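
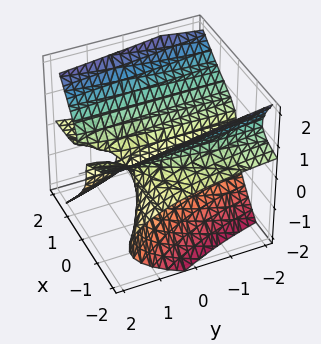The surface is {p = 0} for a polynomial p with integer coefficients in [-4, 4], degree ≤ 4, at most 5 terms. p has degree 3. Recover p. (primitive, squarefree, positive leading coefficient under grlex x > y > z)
1. Degree: no degree-2 surface has this shape, so deg p = 3.
2. Observable constraints: it meets the z-axis at z = 0 (among the integer gridlines); it meets the x-axis at x = 0 (among the integer gridlines).
3. Putting this together gives p.

3*x^2*z + 2*x*y*z - 3*z^3 - 2*x*y + 2*x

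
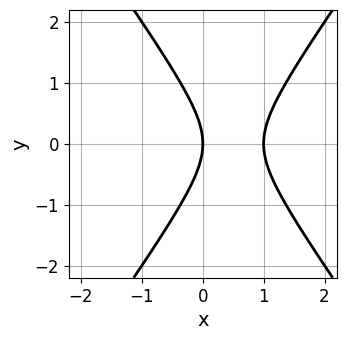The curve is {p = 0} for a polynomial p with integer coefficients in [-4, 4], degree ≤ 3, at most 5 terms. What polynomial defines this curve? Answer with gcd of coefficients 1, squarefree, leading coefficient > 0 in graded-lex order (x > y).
(a) Degree: a generic line meets the curve in up to 2 points, so deg p = 2.
(b) Symmetries: the y ↦ −y reflection is a symmetry, so y appears only in even powers.
(c) From the axis intercepts and sections: the x-axis gridline crossings are at x ∈ {0, 1}; it meets the y-axis at y = 0 (among the integer gridlines).
(d) Assembling these constraints gives the stated polynomial.

2*x^2 - y^2 - 2*x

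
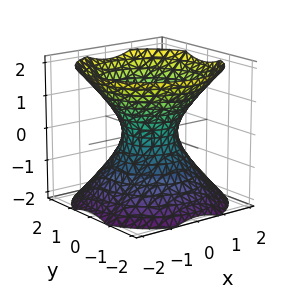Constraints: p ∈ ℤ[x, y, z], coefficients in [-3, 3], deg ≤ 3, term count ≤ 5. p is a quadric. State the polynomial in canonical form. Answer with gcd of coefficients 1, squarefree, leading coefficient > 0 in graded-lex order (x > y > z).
The degree is 2 — an hourglass — one-sheet hyperboloid; a quadric.
Symmetries: mirror symmetry z ↦ −z ⇒ only even powers of z; the surface is invariant under rotation about z: p = q(x² + y², z).
Against the integer gridlines: the surface avoids every integer z-axis point in the box; a circular section at z = 1 has radius between 1 and 2.
Together with the visible shape, these determine p as stated.

3*x^2 + 3*y^2 - 3*z^2 - 2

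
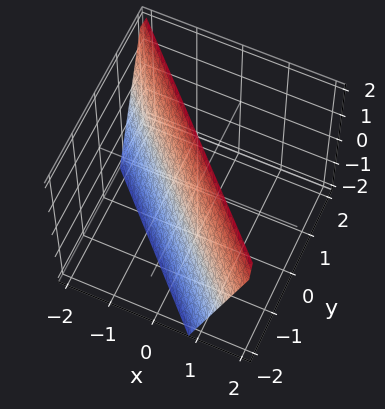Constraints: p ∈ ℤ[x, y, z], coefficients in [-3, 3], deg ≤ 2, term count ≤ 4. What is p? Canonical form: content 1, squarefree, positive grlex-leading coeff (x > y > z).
3*x + 3*y - z + 2

Degree: every cross-section is a straight line — this is a plane, so deg p = 1.
Reading off the gridlines: it crosses the z-axis at the gridline z = 2.
Matching integer coefficients to the picture gives p.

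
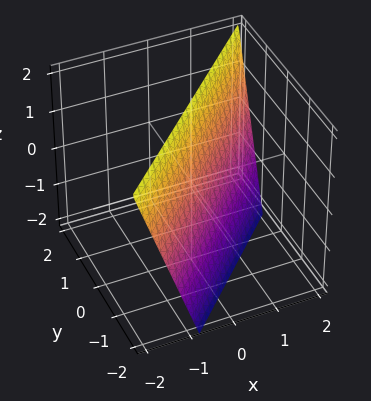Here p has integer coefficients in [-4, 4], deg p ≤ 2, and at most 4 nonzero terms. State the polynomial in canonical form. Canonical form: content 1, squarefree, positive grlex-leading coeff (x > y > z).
Degree: every cross-section is a straight line — this is a plane, so deg p = 1.
Against the integer gridlines: it crosses the z-axis at the gridline z = 2.
Assembling these constraints gives the stated polynomial.

3*x - 3*y + z - 2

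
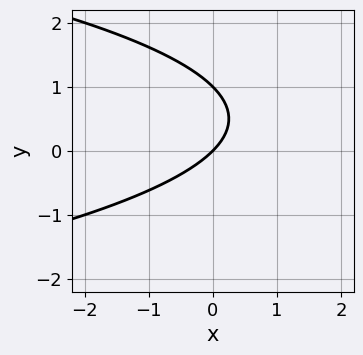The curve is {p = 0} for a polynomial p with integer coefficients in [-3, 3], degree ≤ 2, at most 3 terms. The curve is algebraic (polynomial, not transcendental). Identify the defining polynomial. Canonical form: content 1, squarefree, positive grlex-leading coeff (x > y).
y^2 + x - y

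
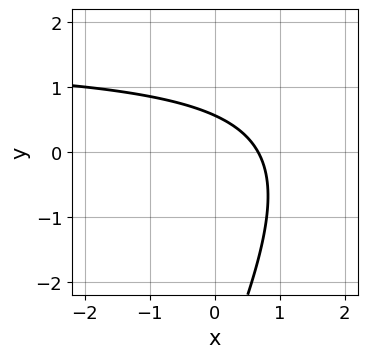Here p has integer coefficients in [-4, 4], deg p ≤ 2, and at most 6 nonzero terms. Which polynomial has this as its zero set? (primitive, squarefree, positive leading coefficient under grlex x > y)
1. deg p = 2. No degree-1 curve has this shape.
2. The integer polynomial consistent with all of this is the stated p.

2*x*y - y^2 - 3*x - 3*y + 2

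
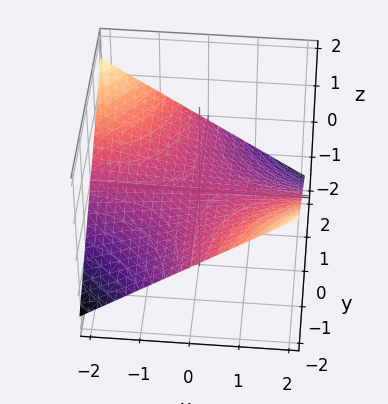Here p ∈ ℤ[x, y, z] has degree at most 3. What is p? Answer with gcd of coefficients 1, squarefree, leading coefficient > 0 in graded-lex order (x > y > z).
1. Degree: a saddle surface; a quadric, so deg p = 2.
2. From the visible intercepts: the visible y-axis segment lies entirely on the surface; it crosses the z-axis at the gridline z = 0; the visible x-axis segment lies entirely on the surface.
3. Together with the visible shape, these determine p as stated.

x*y + 3*z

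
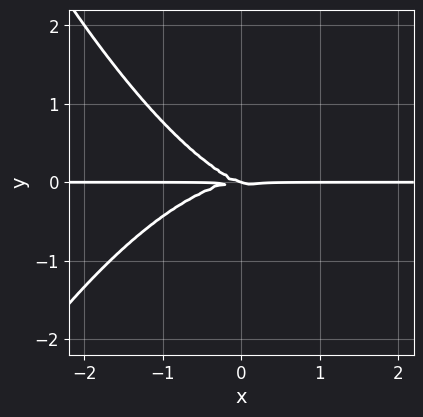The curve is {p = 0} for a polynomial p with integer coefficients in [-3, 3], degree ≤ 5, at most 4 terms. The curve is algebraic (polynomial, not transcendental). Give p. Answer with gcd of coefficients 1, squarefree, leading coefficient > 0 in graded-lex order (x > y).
Degree: no degree-3 curve has this shape, so deg p = 4.
From the axis intercepts and sections: every point of the x-axis in the box is on the curve; one y-axis crossing is at y = 0.
Fitting integer coefficients to these (and the overall shape) gives p.

x^3*y + x*y^2 + 3*y^3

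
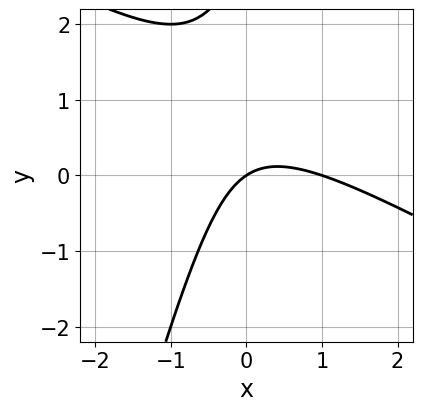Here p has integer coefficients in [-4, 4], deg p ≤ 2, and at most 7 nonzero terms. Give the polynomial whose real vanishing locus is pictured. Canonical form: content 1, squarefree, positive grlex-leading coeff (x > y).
2*x^2 + 3*x*y - y^2 - 2*x + 3*y

The degree is 2 — the shape is more complex than any degree-1 curve.
Checking where it meets the axes: among the integer gridlines, it crosses the x-axis at x ∈ {0, 1}; it crosses the y-axis at the gridline y = 0.
The integer polynomial consistent with all of this is the stated p.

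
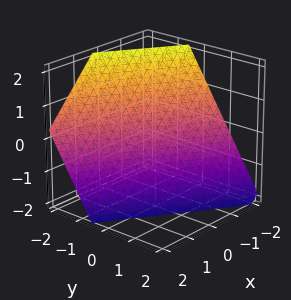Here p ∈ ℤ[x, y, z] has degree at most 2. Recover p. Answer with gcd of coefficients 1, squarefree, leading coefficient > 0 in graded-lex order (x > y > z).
2*x + 3*y + 2*z + 2

(a) The degree is 1 — every cross-section is a straight line — this is a plane.
(b) From the axis intercepts and sections: it crosses the z-axis at the gridline z = -1; it meets the x-axis at x = -1 (among the integer gridlines).
(c) These observations pin down the coefficients.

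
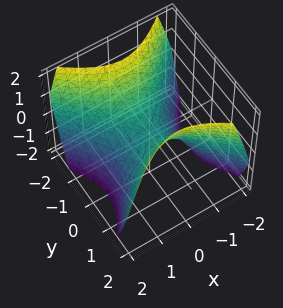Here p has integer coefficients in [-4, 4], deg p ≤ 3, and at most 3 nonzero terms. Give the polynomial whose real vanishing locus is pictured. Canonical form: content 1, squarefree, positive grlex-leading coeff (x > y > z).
1. The degree is 2 — a hyperbolic paraboloid; a quadric.
2. Symmetries: mirror symmetry x ↦ −x ⇒ only even powers of x; mirror symmetry y ↦ −y ⇒ only even powers of y.
3. From the axis intercepts and sections: one z-axis crossing is at z = 0; it crosses the x-axis at the gridline x = 0; it meets the y-axis at y = 0 (among the integer gridlines).
4. Solving for integer coefficients yields p as stated.

x^2 - y^2 + z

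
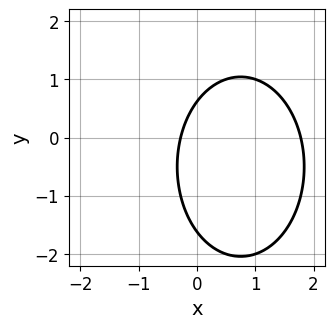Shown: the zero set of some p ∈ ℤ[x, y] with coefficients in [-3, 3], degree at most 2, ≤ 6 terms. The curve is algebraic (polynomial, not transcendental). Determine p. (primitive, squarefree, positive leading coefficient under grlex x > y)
deg p = 2. No degree-1 curve has this shape.
Solving for integer coefficients yields p as stated.

2*x^2 + y^2 - 3*x + y - 1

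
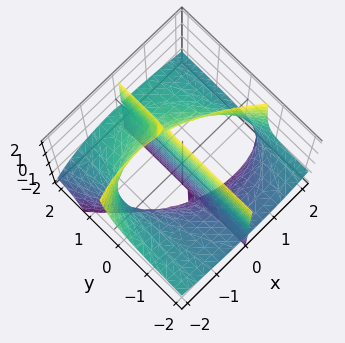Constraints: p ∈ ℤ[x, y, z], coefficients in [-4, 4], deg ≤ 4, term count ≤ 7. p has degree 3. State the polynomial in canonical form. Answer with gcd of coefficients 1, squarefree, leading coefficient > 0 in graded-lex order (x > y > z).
x^3 + x^2*z + 3*x*y*z + x*y - 3*x

(a) deg p = 3. The shape is more complex than any degree-2 surface.
(b) Reading off the gridlines: one x-axis crossing is at x = 0; every point of the z-axis in the box is on the surface; the visible y-axis segment lies entirely on the surface.
(c) Putting this together gives p.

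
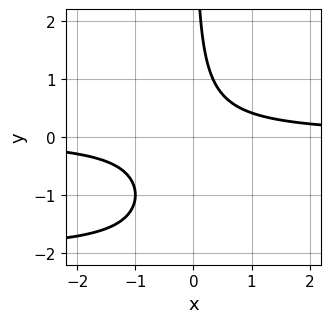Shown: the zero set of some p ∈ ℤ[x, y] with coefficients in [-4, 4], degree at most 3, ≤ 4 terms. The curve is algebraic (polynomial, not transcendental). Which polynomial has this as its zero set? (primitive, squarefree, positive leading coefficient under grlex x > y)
x*y^2 + 2*x*y - 1

First, the degree is 3 — a generic line meets the curve in up to 3 points.
Next, from the axis intercepts and sections: no x-intercept at any integer in the box; no y-intercept at any integer in the box.
Finally, together with the visible shape, these determine p as stated.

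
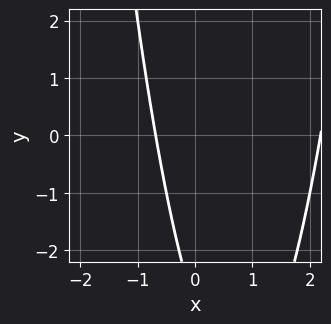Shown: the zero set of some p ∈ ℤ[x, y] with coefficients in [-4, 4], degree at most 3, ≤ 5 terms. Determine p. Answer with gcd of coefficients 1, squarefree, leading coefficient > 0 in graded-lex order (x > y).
2*x^2 - 3*x - y - 3

1. Degree: a generic line meets the curve in up to 2 points, so deg p = 2.
2. From the axis intercepts and sections: the curve avoids every integer y-axis point in the box.
3. Fitting integer coefficients to these (and the overall shape) gives p.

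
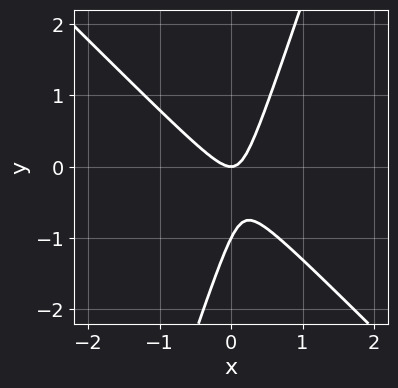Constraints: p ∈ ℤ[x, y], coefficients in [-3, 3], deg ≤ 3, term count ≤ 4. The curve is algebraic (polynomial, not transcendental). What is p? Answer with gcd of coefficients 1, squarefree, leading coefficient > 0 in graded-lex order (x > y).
3*x^2 + 2*x*y - y^2 - y

1. The degree is 2 — no degree-1 curve has this shape.
2. Reading off the gridlines: it meets the x-axis at x = 0 (among the integer gridlines); the y-axis gridline crossings are at y ∈ {-1, 0}.
3. Matching integer coefficients to the picture gives p.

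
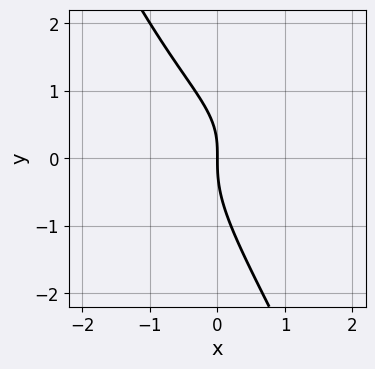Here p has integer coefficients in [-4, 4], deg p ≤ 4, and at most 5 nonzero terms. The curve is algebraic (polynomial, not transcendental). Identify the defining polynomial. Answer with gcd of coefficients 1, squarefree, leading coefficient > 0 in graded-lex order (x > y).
1. Degree: a generic line meets the curve in up to 3 points, so deg p = 3.
2. Against the integer gridlines: it meets the y-axis at y = 0 (among the integer gridlines); one x-axis crossing is at x = 0.
3. Putting this together gives p.

2*x*y^2 + y^3 - x*y + 2*x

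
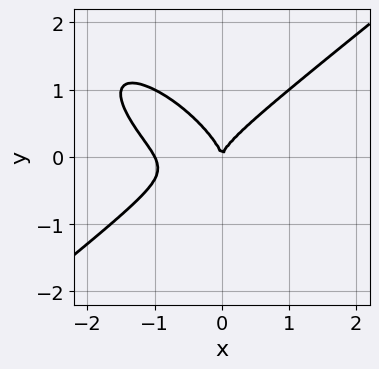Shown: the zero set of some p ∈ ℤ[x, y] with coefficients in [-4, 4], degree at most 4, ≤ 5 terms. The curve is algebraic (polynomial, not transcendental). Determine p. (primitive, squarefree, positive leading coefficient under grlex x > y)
1. Degree: a generic line meets the curve in up to 3 points, so deg p = 3.
2. From the visible intercepts: one y-axis crossing is at y = 0; the x-axis gridline crossings are at x ∈ {-1, 0}.
3. These observations pin down the coefficients.

2*x^3 + x^2*y - 2*x*y^2 - 3*y^3 + 2*x^2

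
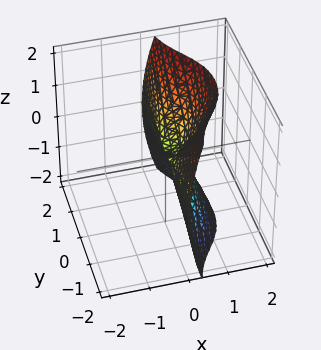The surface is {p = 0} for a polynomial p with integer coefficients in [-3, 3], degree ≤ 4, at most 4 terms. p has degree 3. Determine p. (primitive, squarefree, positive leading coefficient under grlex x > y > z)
1. Degree: no degree-2 surface has this shape, so deg p = 3.
2. From the axis intercepts and sections: the visible y-axis segment lies entirely on the surface.
3. Putting this together gives p.

3*x^3 + 3*x*y^2 - x^2 - z^2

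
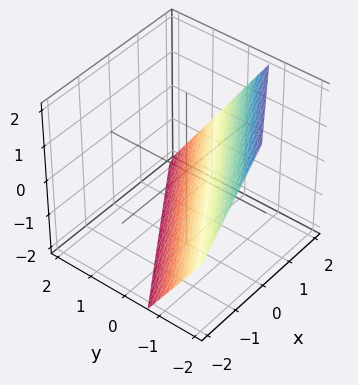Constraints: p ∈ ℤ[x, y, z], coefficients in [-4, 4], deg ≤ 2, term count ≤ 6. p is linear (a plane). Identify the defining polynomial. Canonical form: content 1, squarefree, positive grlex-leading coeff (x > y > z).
2*x - 3*y - 2*z - 2

1. Degree: every cross-section is a straight line — this is a plane, so deg p = 1.
2. Checking where it meets the axes: one x-axis crossing is at x = 1; one z-axis crossing is at z = -1.
3. Putting this together gives p.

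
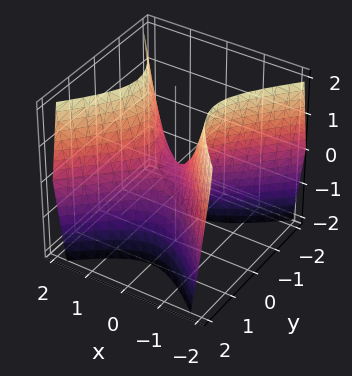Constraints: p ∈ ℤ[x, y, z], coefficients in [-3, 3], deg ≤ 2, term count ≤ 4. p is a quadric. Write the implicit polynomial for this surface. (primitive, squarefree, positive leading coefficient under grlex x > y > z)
1. The degree is 2 — a hyperbolic paraboloid; a quadric.
2. Symmetries: it's symmetric under y → −y, forcing even powers of y; it's symmetric under x → −x, forcing even powers of x.
3. Against the integer gridlines: it meets the z-axis at z = 0 (among the integer gridlines); it meets the x-axis at x = 0 (among the integer gridlines); it meets the y-axis at y = 0 (among the integer gridlines).
4. Together with the visible shape, these determine p as stated.

2*x^2 - 2*y^2 - z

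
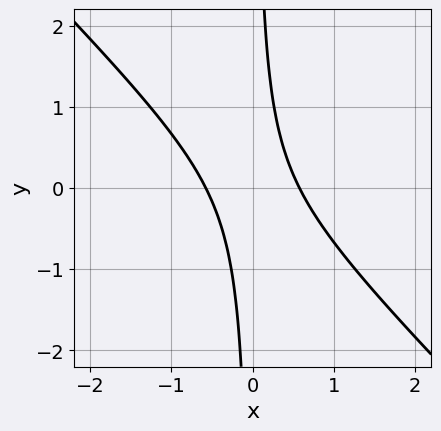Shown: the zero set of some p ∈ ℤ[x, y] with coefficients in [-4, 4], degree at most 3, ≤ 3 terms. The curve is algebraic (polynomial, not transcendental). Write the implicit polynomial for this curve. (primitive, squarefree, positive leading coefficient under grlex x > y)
First, deg p = 2. No degree-1 curve has this shape.
Then, checking where it meets the axes: the curve avoids every integer y-axis point in the box.
Finally, fitting integer coefficients to these (and the overall shape) gives p.

3*x^2 + 3*x*y - 1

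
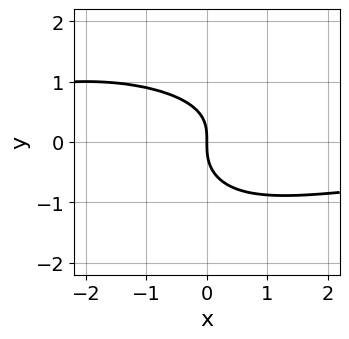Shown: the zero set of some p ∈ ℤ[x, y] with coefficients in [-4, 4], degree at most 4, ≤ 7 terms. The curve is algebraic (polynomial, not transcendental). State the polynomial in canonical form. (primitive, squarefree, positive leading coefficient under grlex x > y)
x*y^3 + y^4 + x^2*y + 3*y^3 + 3*x

1. deg p = 4. The shape is more complex than any degree-3 curve.
2. Observable constraints: one y-axis crossing is at y = 0; it crosses the x-axis at the gridline x = 0.
3. Matching integer coefficients to the picture gives p.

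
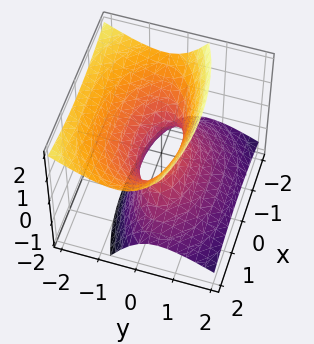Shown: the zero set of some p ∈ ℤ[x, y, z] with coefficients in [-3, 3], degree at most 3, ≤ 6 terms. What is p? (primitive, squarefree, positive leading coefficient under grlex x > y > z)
x^2 + 3*y^2 + 3*y*z - 2*z^2 - 1

The degree is 2 — a generic line meets the surface in up to 2 points.
Against the integer gridlines: the x-axis gridline crossings are at x ∈ {-1, 1}; the surface avoids every integer z-axis point in the box.
Matching integer coefficients to the picture gives p.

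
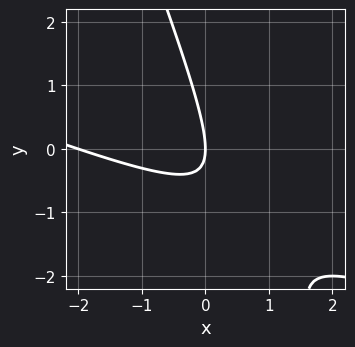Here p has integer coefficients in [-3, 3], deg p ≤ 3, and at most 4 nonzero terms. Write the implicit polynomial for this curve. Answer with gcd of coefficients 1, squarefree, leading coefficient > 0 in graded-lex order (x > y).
x^2 + 3*x*y + y^2 + 2*x

deg p = 2. The shape is more complex than any degree-1 curve.
Observable constraints: it meets the y-axis at y = 0 (among the integer gridlines); among the integer gridlines, it crosses the x-axis at x ∈ {-2, 0}.
These observations pin down the coefficients.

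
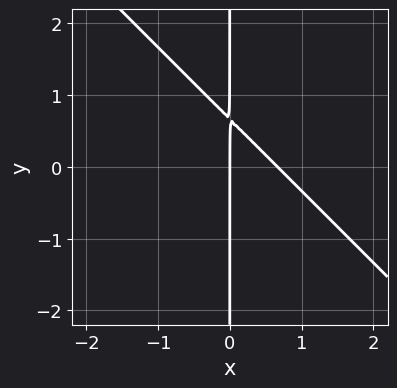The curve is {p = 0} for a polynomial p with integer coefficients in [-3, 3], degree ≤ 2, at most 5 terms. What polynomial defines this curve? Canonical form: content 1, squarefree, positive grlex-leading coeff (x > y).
3*x^2 + 3*x*y - 2*x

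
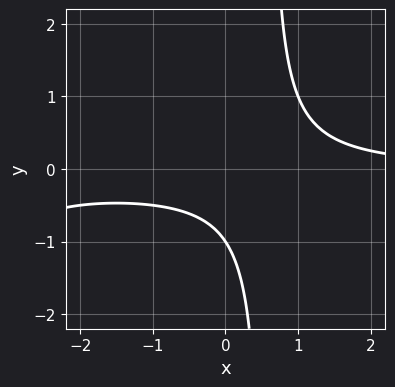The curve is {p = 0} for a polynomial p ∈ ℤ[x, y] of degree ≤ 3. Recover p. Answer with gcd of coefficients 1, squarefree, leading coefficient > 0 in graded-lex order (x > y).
x^2*y + 3*x*y - 2*y - 2

1. The degree is 3 — the shape is more complex than any degree-2 curve.
2. Reading off the gridlines: the curve avoids every integer x-axis point in the box; it crosses the y-axis at the gridline y = -1.
3. Fitting integer coefficients to these (and the overall shape) gives p.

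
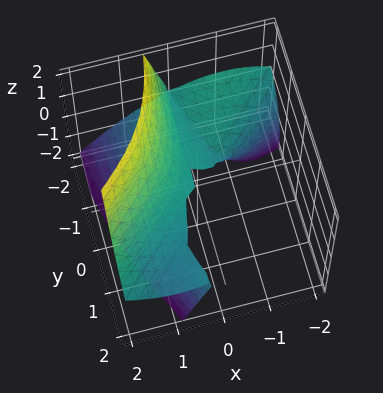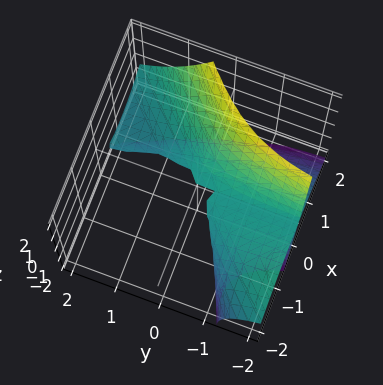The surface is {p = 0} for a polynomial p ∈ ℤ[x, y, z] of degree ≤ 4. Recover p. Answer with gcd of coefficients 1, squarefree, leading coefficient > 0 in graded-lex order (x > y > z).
2*x^3 - 2*x^2*y - 3*x*y*z - 2*z^2

(a) deg p = 3. The shape is more complex than any degree-2 surface.
(b) Checking where it meets the axes: it meets the z-axis at z = 0 (among the integer gridlines); the visible y-axis segment lies entirely on the surface; it meets the x-axis at x = 0 (among the integer gridlines).
(c) Matching integer coefficients to the picture gives p.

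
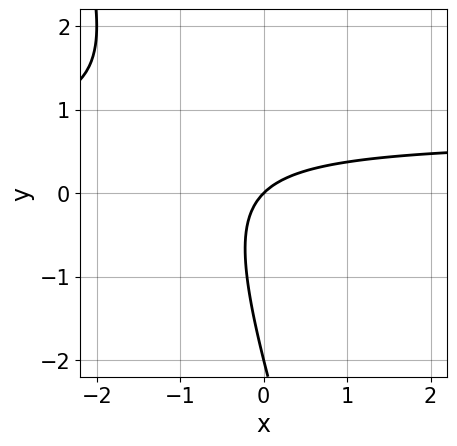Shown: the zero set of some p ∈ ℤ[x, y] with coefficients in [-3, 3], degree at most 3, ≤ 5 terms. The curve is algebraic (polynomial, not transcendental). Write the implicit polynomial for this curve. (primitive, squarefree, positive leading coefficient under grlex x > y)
First, the degree is 2 — no degree-1 curve has this shape.
Next, from the axis intercepts and sections: the y-axis gridline crossings are at y ∈ {-2, 0}; it meets the x-axis at x = 0 (among the integer gridlines).
Finally, matching integer coefficients to the picture gives p.

3*x*y + y^2 - 2*x + 2*y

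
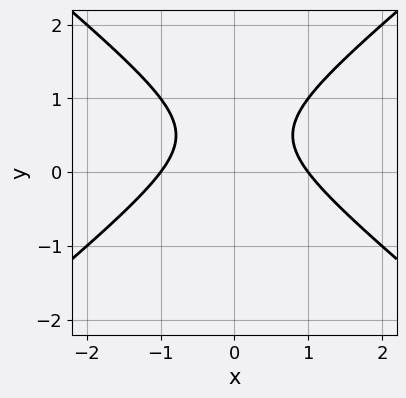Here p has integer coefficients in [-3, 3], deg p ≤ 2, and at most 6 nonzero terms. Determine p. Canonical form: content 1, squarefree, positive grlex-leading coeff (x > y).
(a) Degree: the shape is more complex than any degree-1 curve, so deg p = 2.
(b) Symmetries: the x ↦ −x reflection is a symmetry, so x appears only in even powers.
(c) Checking where it meets the axes: among the integer gridlines, it crosses the x-axis at x ∈ {-1, 1}; it misses every integer gridline on the y-axis.
(d) These observations pin down the coefficients.

2*x^2 - 3*y^2 + 3*y - 2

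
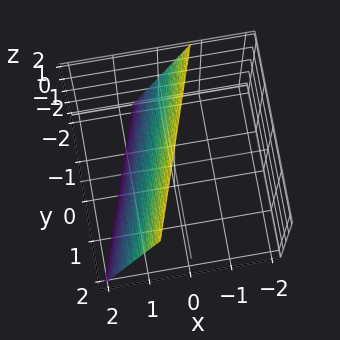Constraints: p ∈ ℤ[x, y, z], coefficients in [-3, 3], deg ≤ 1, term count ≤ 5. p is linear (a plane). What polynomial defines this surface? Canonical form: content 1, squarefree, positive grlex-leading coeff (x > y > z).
3*x - y + z - 2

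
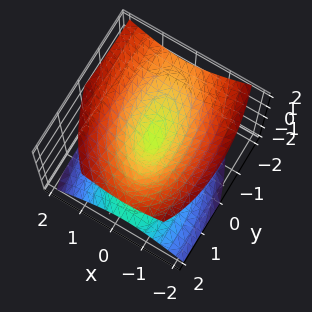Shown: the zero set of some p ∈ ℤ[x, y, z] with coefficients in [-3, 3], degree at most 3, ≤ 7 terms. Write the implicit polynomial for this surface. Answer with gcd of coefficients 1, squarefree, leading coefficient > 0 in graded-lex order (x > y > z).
3*x^2 + x*y + y^2 + y*z - 3*z^2

1. The picture has 2 separate pieces. They look like related sheets of one shape, so recover p as a whole.
2. deg p = 2. The shape is more complex than any degree-1 surface.
3. Checking where it meets the axes: one z-axis crossing is at z = 0; it meets the y-axis at y = 0 (among the integer gridlines); one x-axis crossing is at x = 0.
4. Putting this together gives p.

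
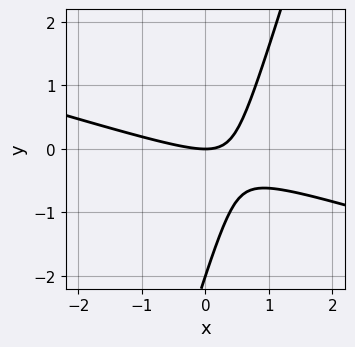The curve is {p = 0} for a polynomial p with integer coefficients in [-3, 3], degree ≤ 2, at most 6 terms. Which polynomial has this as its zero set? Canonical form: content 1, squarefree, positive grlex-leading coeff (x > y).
First, the degree is 2 — the shape is more complex than any degree-1 curve.
Next, observable constraints: among the integer gridlines, it crosses the y-axis at y ∈ {-2, 0}; it crosses the x-axis at the gridline x = 0.
Finally, these observations pin down the coefficients.

x^2 + 3*x*y - y^2 - 2*y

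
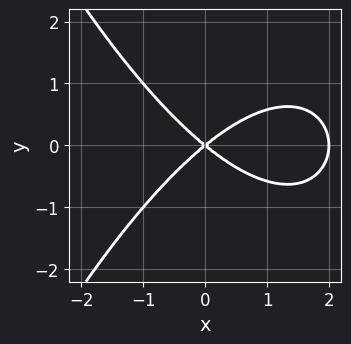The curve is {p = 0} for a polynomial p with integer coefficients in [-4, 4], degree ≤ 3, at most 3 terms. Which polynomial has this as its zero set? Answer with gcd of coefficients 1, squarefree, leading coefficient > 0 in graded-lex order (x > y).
First, deg p = 3. No degree-2 curve has this shape.
Then, symmetries: the y ↦ −y reflection is a symmetry, so y appears only in even powers.
Next, from the visible intercepts: it crosses the y-axis at the gridline y = 0; among the integer gridlines, it crosses the x-axis at x ∈ {0, 2}.
Finally, matching integer coefficients to the picture gives p.

x^3 - 2*x^2 + 3*y^2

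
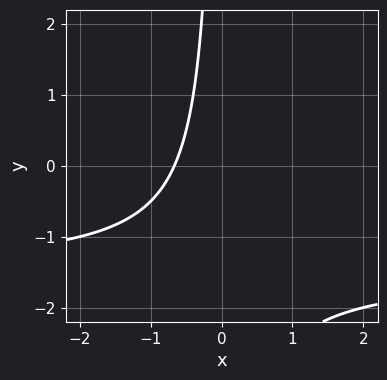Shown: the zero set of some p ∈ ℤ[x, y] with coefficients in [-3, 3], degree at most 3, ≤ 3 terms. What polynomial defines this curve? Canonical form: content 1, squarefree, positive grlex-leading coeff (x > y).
2*x*y + 3*x + 2

deg p = 2.
Reading off the gridlines: the curve avoids every integer y-axis point in the box.
These observations pin down the coefficients.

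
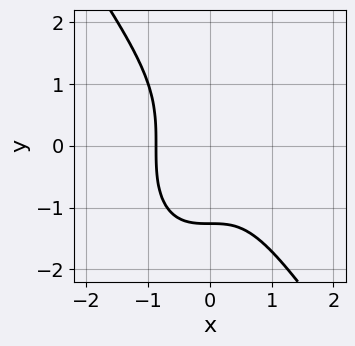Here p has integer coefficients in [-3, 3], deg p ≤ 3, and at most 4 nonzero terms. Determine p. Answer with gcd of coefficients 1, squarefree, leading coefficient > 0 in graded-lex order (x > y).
(a) Degree: the shape is more complex than any degree-2 curve, so deg p = 3.
(b) Putting this together gives p.

3*x^3 + y^3 + 2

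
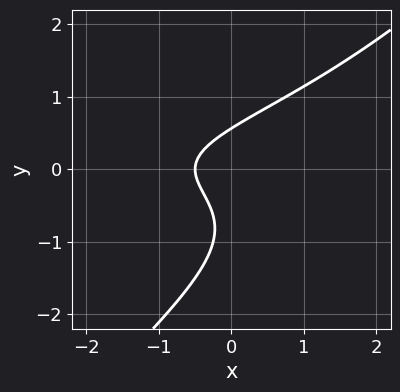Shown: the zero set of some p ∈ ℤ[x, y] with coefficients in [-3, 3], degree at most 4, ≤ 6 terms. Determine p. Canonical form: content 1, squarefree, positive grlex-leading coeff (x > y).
2*x*y^2 - 2*y^3 - 2*y^2 + 2*x + 1

First, the degree is 3 — no degree-2 curve has this shape.
Finally, the integer polynomial consistent with all of this is the stated p.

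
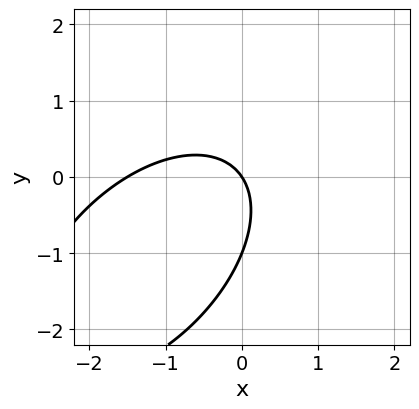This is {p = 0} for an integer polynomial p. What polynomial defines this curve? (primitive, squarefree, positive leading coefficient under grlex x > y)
2*x^2 - 2*x*y + 2*y^2 + 3*x + 2*y

Degree: a generic line meets the curve in up to 2 points, so deg p = 2.
Reading off the gridlines: it crosses the x-axis at the gridline x = 0; the y-axis gridline crossings are at y ∈ {-1, 0}.
Solving for integer coefficients yields p as stated.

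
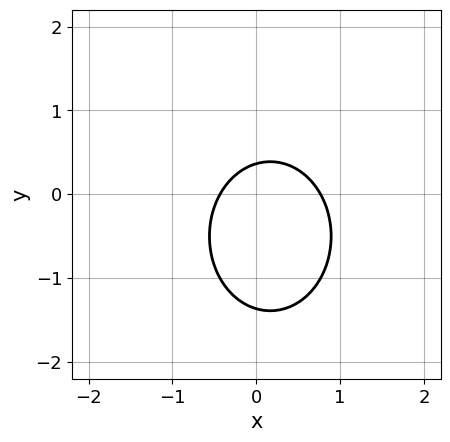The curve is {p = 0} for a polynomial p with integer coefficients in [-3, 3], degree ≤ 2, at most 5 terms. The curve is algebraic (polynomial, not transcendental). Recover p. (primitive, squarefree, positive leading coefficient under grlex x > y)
3*x^2 + 2*y^2 - x + 2*y - 1

(a) Degree: a generic line meets the curve in up to 2 points, so deg p = 2.
(b) The integer polynomial consistent with all of this is the stated p.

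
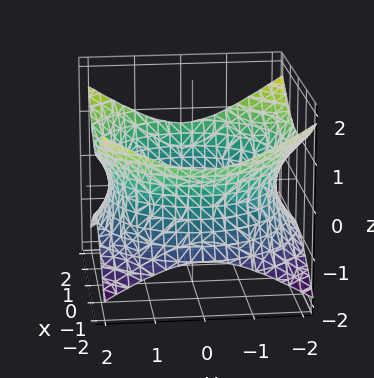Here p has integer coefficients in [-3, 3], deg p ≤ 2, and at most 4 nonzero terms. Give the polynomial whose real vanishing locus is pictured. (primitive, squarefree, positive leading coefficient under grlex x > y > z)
x^2 + y^2 - 2*z^2 - 3

First, degree: one connected sheet with a waist; a quadric, so deg p = 2.
Next, by symmetry, the z-axis is an axis of rotation, so x and y enter only as x² + y²; it's symmetric under z → −z, forcing even powers of z.
Then, observable constraints: a circular section at z = 0 has radius between 1 and 2; the surface avoids every integer z-axis point in the box.
Finally, assembling these constraints gives the stated polynomial.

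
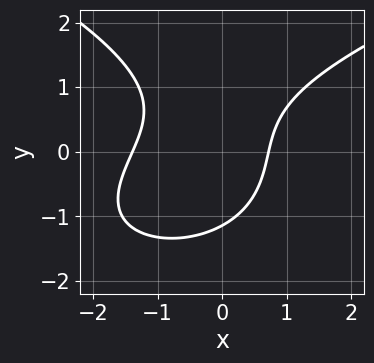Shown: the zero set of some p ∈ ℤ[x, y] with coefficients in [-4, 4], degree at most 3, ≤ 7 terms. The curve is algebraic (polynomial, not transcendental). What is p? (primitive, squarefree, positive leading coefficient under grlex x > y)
2*y^3 - 3*x^2 + 2*x*y - 2*x + 3

deg p = 3.
Putting this together gives p.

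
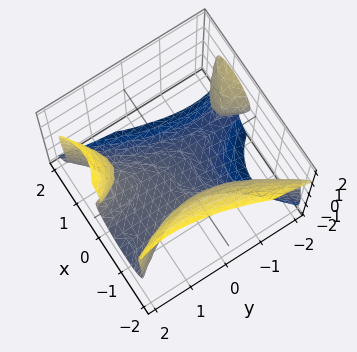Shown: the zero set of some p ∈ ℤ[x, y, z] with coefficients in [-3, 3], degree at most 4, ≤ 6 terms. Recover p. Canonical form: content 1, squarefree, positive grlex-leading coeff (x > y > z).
3*x^3 - 2*x*y^2 - 2*y*z^2 + 2*z^3 + 2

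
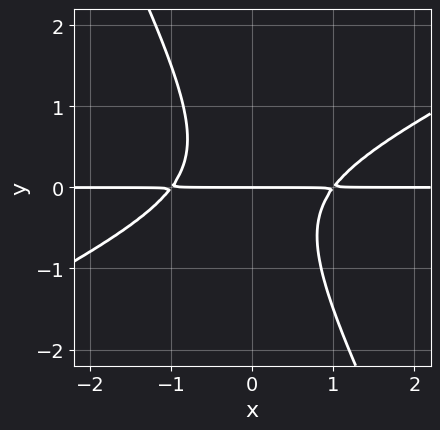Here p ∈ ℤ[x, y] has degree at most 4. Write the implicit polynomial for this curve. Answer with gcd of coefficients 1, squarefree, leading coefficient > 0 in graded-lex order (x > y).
2*x^2*y - 3*x*y^2 - 2*y^3 - 2*y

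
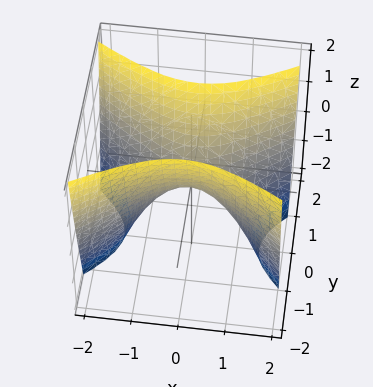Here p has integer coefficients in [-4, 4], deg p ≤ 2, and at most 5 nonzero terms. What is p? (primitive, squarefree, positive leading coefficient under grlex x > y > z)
x^2 - 2*y^2 + z

1. Degree: a saddle surface; a quadric, so deg p = 2.
2. Symmetries: it's symmetric under x → −x, forcing even powers of x; it's symmetric under y → −y, forcing even powers of y.
3. Checking where it meets the axes: one x-axis crossing is at x = 0; it meets the y-axis at y = 0 (among the integer gridlines).
4. Assembling these constraints gives the stated polynomial.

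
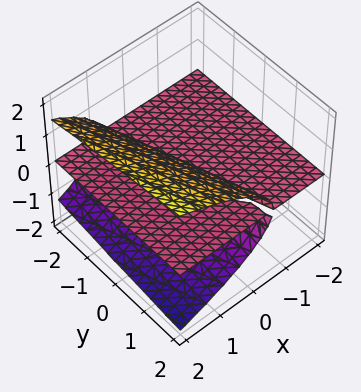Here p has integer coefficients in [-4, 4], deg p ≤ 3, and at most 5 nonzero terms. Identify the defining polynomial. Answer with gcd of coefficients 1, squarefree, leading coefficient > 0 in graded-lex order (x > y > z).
2*z^3 - 3*x*z - y*z

First, there are 2 components.
Next, deg p = 3.
Next, from the axis intercepts and sections: the visible x-axis segment lies entirely on the surface; it crosses the z-axis at the gridline z = 0; every point of the y-axis in the box is on the surface.
Finally, these observations pin down the coefficients.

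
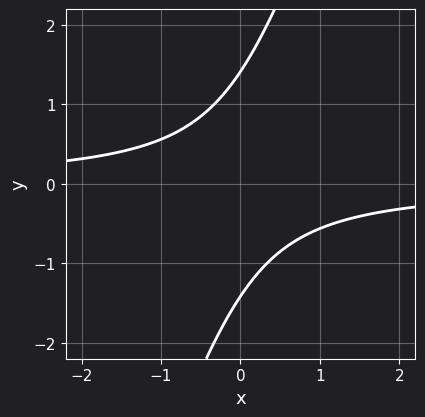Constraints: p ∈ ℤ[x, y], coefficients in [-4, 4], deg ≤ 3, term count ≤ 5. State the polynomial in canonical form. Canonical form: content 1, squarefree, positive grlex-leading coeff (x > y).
3*x*y - y^2 + 2

1. deg p = 2. The shape is more complex than any degree-1 curve.
2. From the visible intercepts: the curve avoids every integer x-axis point in the box.
3. Matching integer coefficients to the picture gives p.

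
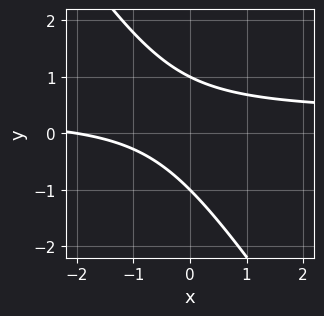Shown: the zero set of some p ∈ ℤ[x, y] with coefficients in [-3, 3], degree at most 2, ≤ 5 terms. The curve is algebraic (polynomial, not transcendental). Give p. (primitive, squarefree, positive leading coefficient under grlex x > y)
1. Degree: a generic line meets the curve in up to 2 points, so deg p = 2.
2. From the visible intercepts: the y-axis gridline crossings are at y ∈ {-1, 1}; it crosses the x-axis at the gridline x = -2.
3. Solving for integer coefficients yields p as stated.

3*x*y + 2*y^2 - x - 2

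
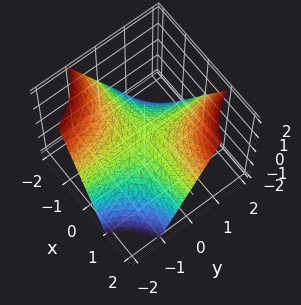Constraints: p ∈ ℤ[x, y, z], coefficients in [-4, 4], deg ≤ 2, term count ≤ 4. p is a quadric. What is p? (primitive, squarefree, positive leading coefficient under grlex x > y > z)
x*y - z

Degree: a hyperbolic paraboloid; a quadric, so deg p = 2.
Checking where it meets the axes: the visible y-axis segment lies entirely on the surface; it crosses the z-axis at the gridline z = 0; the visible x-axis segment lies entirely on the surface.
The integer polynomial consistent with all of this is the stated p.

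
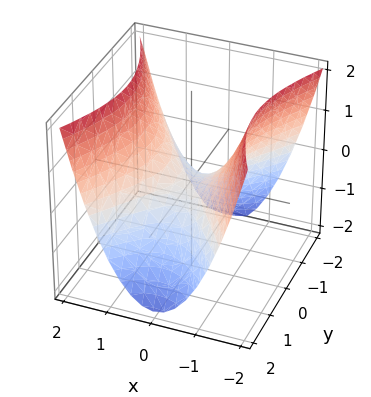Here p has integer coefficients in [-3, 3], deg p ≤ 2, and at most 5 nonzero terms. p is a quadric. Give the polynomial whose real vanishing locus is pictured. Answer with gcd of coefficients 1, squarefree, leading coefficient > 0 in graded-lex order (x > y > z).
1. The degree is 2 — a hyperbolic paraboloid; a quadric.
2. Symmetries: the x ↦ −x reflection is a symmetry, so x appears only in even powers; it's symmetric under y → −y, forcing even powers of y.
3. Against the integer gridlines: it meets the y-axis at y = 0 (among the integer gridlines); it crosses the x-axis at the gridline x = 0; one z-axis crossing is at z = 0.
4. Matching integer coefficients to the picture gives p.

2*x^2 - y^2 - 2*z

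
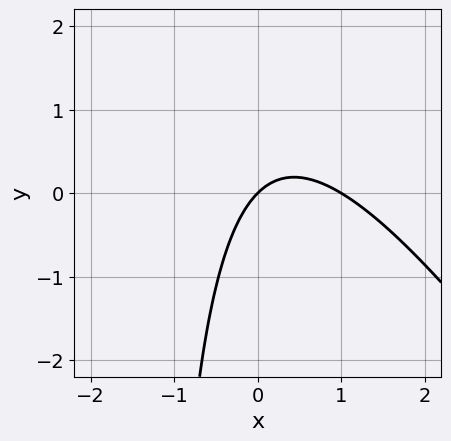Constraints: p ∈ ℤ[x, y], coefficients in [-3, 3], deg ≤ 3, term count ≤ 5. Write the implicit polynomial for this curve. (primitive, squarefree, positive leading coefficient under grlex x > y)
3*x^2 + 2*x*y - 3*x + 3*y

First, deg p = 2.
Then, against the integer gridlines: the x-axis gridline crossings are at x ∈ {0, 1}; one y-axis crossing is at y = 0.
Finally, putting this together gives p.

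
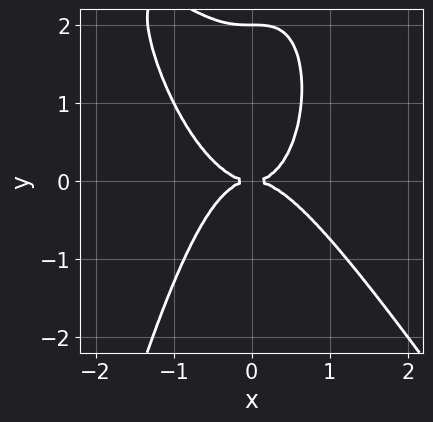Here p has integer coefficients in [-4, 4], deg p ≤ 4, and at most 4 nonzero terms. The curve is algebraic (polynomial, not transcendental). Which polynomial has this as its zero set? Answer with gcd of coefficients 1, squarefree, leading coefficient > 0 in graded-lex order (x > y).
3*x^4 + 2*x^3*y + y^3 - 2*y^2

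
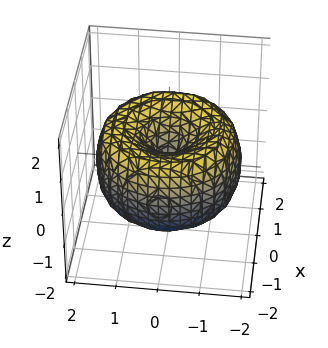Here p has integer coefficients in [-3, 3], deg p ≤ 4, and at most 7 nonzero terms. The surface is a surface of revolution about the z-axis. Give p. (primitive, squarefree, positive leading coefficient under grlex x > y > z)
deg p = 4. A generic line meets the surface in up to 4 points.
By symmetry, the surface is invariant under rotation about z: p = q(x² + y², z).
From the visible intercepts: it crosses the z-axis at the gridline z = 0; one y-axis crossing is at y = 0.
Together with the visible shape, these determine p as stated.

x^4 + 2*x^2*y^2 + y^4 - 3*x^2 - 3*y^2 + 2*z^2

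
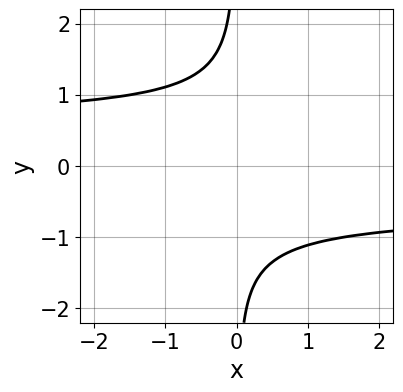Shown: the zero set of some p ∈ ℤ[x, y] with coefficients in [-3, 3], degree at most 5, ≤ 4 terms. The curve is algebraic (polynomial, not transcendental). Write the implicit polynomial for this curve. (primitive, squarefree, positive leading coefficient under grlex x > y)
3*x*y^3 - x*y + 3

(a) Degree: no degree-3 curve has this shape, so deg p = 4.
(b) Observable constraints: it misses every integer gridline on the x-axis; no y-intercept at any integer in the box.
(c) These observations pin down the coefficients.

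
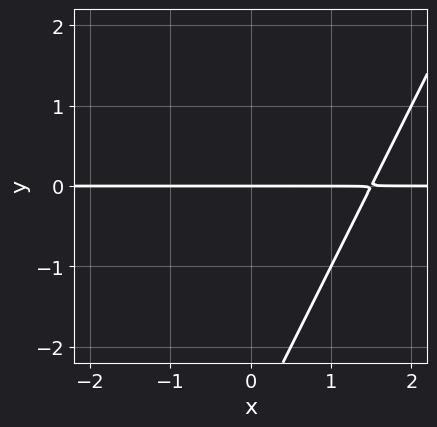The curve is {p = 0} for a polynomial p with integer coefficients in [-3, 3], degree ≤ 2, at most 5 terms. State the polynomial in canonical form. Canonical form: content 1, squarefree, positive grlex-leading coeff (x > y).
2*x*y - y^2 - 3*y

1. deg p = 2.
2. From the visible intercepts: every point of the x-axis in the box is on the curve; it crosses the y-axis at the gridline y = 0.
3. Assembling these constraints gives the stated polynomial.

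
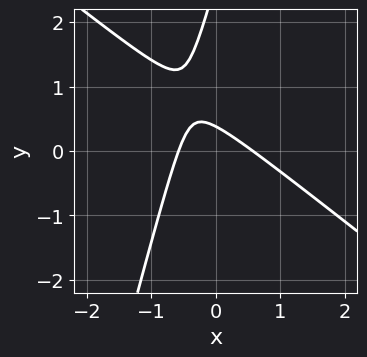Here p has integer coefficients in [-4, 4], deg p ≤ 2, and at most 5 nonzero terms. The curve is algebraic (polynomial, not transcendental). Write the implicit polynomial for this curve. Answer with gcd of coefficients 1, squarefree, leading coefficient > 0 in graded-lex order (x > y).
3*x^2 + 3*x*y - y^2 + 3*y - 1

First, deg p = 2. A generic line meets the curve in up to 2 points.
Finally, putting this together gives p.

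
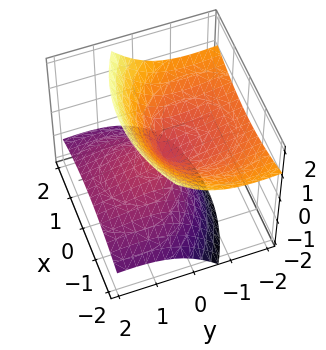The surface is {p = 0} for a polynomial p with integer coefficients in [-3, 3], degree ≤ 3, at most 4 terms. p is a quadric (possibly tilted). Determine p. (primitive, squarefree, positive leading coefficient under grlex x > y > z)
(a) There are 2 components.
(b) The degree is 2 — the shape is more complex than any degree-1 surface.
(c) Against the integer gridlines: it crosses the z-axis at the gridline z = 0; it crosses the y-axis at the gridline y = 0; it meets the x-axis at x = 0 (among the integer gridlines).
(d) Solving for integer coefficients yields p as stated.

x^2 + y^2 + 3*y*z - 2*z^2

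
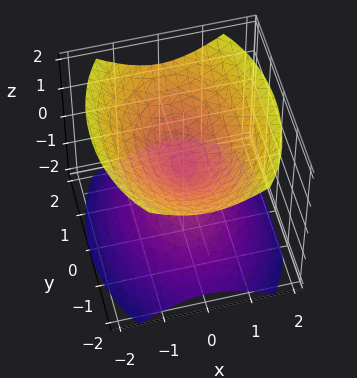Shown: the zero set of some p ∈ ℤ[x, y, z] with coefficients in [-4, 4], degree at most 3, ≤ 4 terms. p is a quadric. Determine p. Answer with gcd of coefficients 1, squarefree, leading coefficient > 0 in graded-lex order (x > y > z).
First, I count 2 distinct pieces. Treating them together as one polynomial.
Next, degree: two nappes meeting at a single point; a quadric, so deg p = 2.
Next, symmetries: it's symmetric under x → −x, forcing even powers of x; it's symmetric under y → −y, forcing even powers of y; it's symmetric under z → −z, forcing even powers of z.
Then, checking where it meets the axes: it meets the y-axis at y = 0 (among the integer gridlines); one z-axis crossing is at z = 0; it crosses the x-axis at the gridline x = 0.
Finally, matching integer coefficients to the picture gives p.

2*x^2 + y^2 - 2*z^2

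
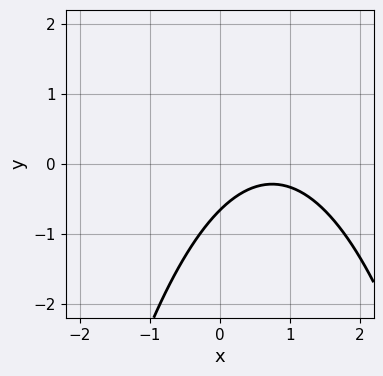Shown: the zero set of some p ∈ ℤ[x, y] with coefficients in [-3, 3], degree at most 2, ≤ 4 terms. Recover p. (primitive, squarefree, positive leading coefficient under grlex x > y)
Degree: no degree-1 curve has this shape, so deg p = 2.
Against the integer gridlines: the curve avoids every integer x-axis point in the box.
Fitting integer coefficients to these (and the overall shape) gives p.

2*x^2 - 3*x + 3*y + 2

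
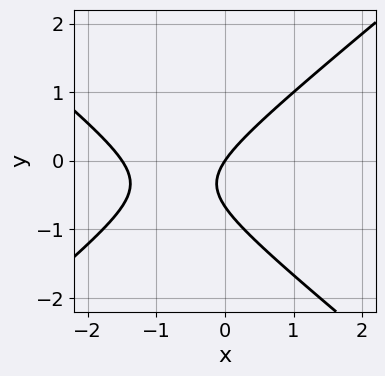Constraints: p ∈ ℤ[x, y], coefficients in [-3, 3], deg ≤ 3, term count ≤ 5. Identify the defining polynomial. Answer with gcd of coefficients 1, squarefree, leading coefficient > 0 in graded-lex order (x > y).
2*x^2 - 3*y^2 + 3*x - 2*y

First, the degree is 2 — no degree-1 curve has this shape.
Then, against the integer gridlines: it crosses the x-axis at the gridline x = 0; one y-axis crossing is at y = 0.
Finally, the integer polynomial consistent with all of this is the stated p.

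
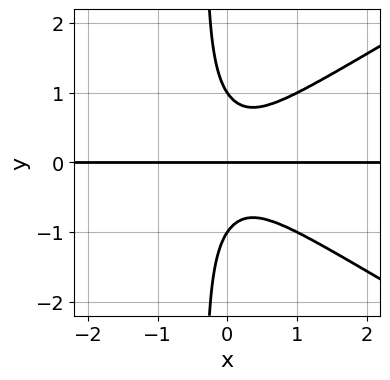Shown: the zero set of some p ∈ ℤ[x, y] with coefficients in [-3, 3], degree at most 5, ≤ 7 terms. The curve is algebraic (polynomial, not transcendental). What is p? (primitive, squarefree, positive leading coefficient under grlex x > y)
First, deg p = 4. The shape is more complex than any degree-3 curve.
Next, against the integer gridlines: among the integer gridlines, it crosses the y-axis at y ∈ {-1, 0, 1}; every point of the x-axis in the box is on the curve.
Finally, assembling these constraints gives the stated polynomial.

x^3*y - 3*x*y^3 + 2*x^2*y - y^3 + y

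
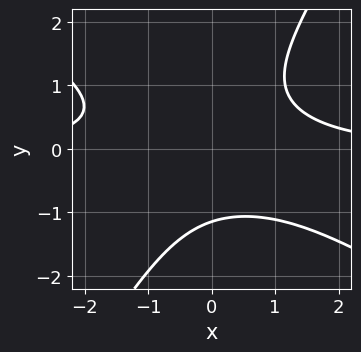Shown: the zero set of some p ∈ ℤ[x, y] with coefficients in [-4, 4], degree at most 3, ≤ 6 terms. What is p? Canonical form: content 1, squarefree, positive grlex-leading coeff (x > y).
(a) deg p = 3.
(b) From the axis intercepts and sections: no x-intercept at any integer in the box.
(c) Assembling these constraints gives the stated polynomial.

2*x^2*y + 2*x*y^2 - 2*y^3 - 3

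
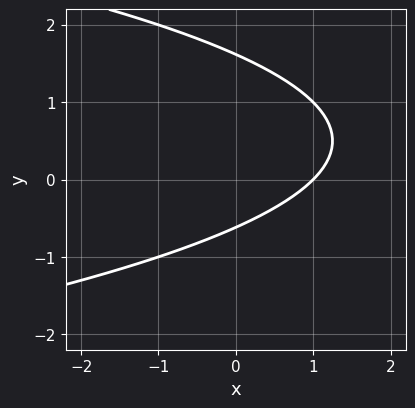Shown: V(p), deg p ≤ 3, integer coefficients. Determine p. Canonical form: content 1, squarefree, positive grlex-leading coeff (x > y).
First, degree: the shape is more complex than any degree-1 curve, so deg p = 2.
Then, from the axis intercepts and sections: it meets the x-axis at x = 1 (among the integer gridlines).
Finally, together with the visible shape, these determine p as stated.

y^2 + x - y - 1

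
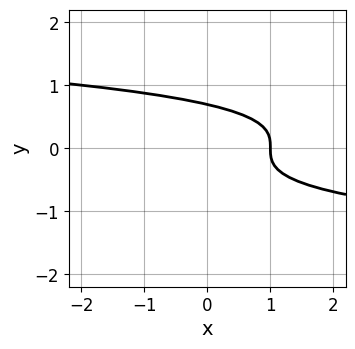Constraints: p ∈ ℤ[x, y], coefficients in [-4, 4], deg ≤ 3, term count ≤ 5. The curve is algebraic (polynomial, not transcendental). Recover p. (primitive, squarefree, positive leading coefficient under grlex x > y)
3*y^3 + x - 1

First, degree: a generic line meets the curve in up to 3 points, so deg p = 3.
Next, reading off the gridlines: one x-axis crossing is at x = 1.
Finally, fitting integer coefficients to these (and the overall shape) gives p.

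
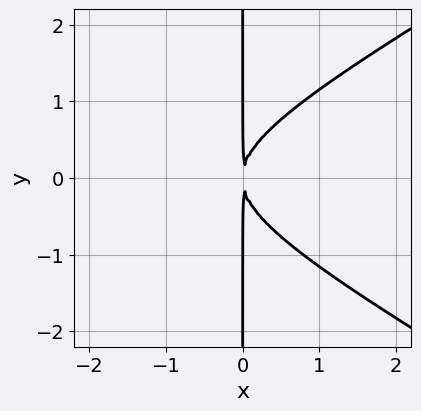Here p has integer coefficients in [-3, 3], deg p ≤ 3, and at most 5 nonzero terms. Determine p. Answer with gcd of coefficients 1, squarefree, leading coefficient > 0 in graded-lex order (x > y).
x^3 - 3*x*y^2 + 3*x^2

(a) deg p = 3. A generic line meets the curve in up to 3 points.
(b) Symmetries: the y ↦ −y reflection is a symmetry, so y appears only in even powers.
(c) From the axis intercepts and sections: the visible y-axis segment lies entirely on the curve.
(d) Fitting integer coefficients to these (and the overall shape) gives p.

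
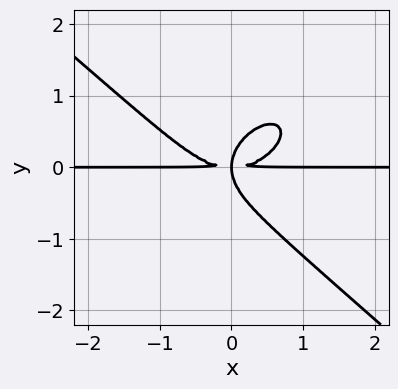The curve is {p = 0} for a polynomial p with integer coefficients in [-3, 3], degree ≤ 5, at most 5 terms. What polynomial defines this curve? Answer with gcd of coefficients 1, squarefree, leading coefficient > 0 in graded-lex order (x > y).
2*x^3*y + 3*y^4 - 3*x*y^2

1. deg p = 4. No degree-3 curve has this shape.
2. From the axis intercepts and sections: every point of the x-axis in the box is on the curve.
3. Together with the visible shape, these determine p as stated.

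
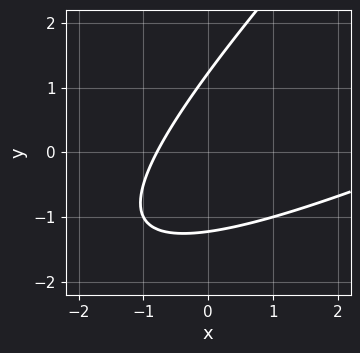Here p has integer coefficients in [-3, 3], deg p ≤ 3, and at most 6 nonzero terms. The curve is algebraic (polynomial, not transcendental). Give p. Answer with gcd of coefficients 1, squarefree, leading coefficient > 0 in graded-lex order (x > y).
The degree is 2 — no degree-1 curve has this shape.
The integer polynomial consistent with all of this is the stated p.

x^2 - 3*x*y + 2*y^2 - 3*x - 3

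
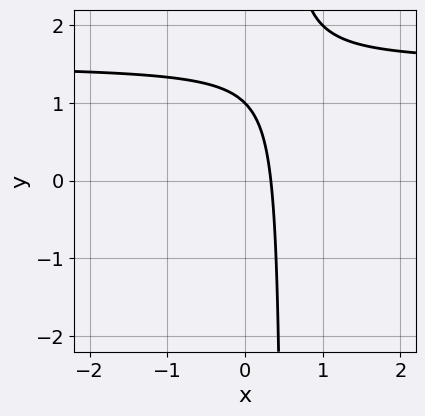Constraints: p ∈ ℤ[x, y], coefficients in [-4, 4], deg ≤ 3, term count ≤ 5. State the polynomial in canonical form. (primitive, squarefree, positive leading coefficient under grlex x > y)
2*x*y - 3*x - y + 1

(a) The degree is 2 — a generic line meets the curve in up to 2 points.
(b) Observable constraints: it meets the y-axis at y = 1 (among the integer gridlines).
(c) Fitting integer coefficients to these (and the overall shape) gives p.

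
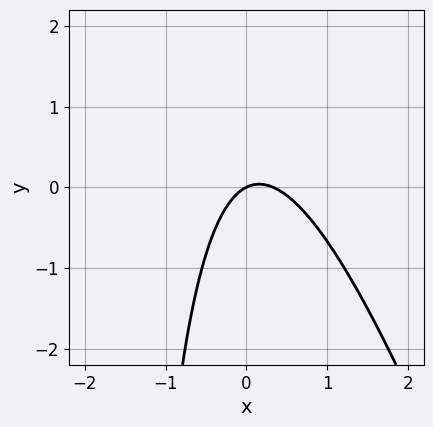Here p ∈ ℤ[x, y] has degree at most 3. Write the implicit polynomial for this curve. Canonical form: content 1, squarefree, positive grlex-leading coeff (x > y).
3*x^2 + x*y - x + 2*y

The degree is 2 — no degree-1 curve has this shape.
From the visible intercepts: it meets the x-axis at x = 0 (among the integer gridlines); it meets the y-axis at y = 0 (among the integer gridlines).
These observations pin down the coefficients.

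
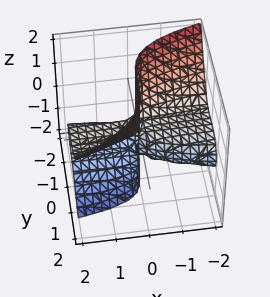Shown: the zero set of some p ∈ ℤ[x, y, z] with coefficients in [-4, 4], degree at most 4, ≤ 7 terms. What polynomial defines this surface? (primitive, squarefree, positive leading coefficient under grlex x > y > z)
x*y*z + 2*x*z^2 - 2*y^3 + 2*x*z - y^2

First, the degree is 3 — no degree-2 surface has this shape.
Then, observable constraints: the visible x-axis segment lies entirely on the surface; the visible z-axis segment lies entirely on the surface.
Finally, assembling these constraints gives the stated polynomial.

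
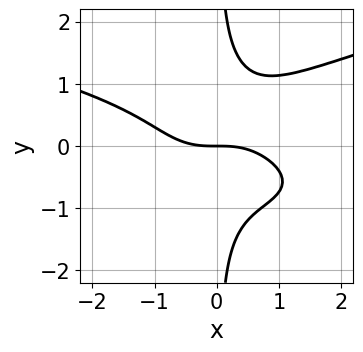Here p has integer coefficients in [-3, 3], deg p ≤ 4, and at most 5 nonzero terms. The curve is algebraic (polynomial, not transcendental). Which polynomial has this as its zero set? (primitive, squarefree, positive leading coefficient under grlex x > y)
3*x*y^3 - x^3 - x^2*y - 2*y

First, degree: a generic line meets the curve in up to 4 points, so deg p = 4.
Then, checking where it meets the axes: it meets the y-axis at y = 0 (among the integer gridlines); one x-axis crossing is at x = 0.
Finally, these observations pin down the coefficients.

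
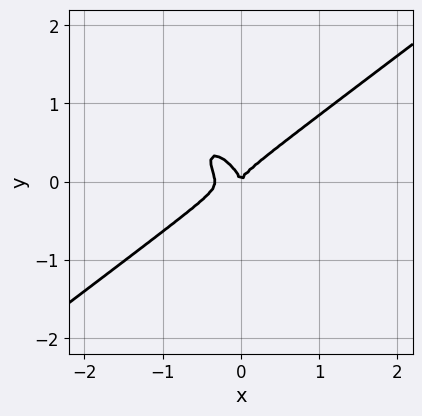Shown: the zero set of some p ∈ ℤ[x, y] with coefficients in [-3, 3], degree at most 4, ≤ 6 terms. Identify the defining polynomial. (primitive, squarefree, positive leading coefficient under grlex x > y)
1. The degree is 3 — the shape is more complex than any degree-2 curve.
2. Observable constraints: it crosses the y-axis at the gridline y = 0; it crosses the x-axis at the gridline x = 0.
3. The integer polynomial consistent with all of this is the stated p.

3*x^3 - 3*x*y^2 - 3*y^3 + x^2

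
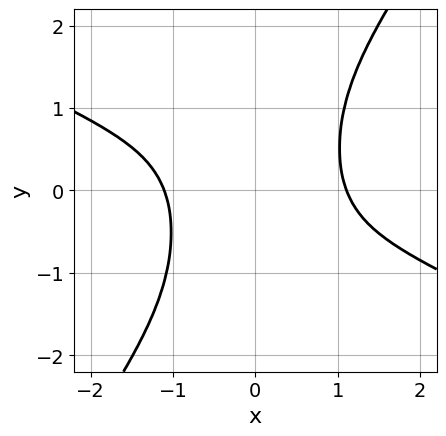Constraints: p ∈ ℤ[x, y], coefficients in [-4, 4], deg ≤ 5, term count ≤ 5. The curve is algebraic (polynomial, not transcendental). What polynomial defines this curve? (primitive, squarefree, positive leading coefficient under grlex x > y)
2*x^4 + 3*x^3*y - 3*x^2*y^2 - 3

(a) The degree is 4 — a generic line meets the curve in up to 4 points.
(b) Observable constraints: the curve avoids every integer y-axis point in the box.
(c) Together with the visible shape, these determine p as stated.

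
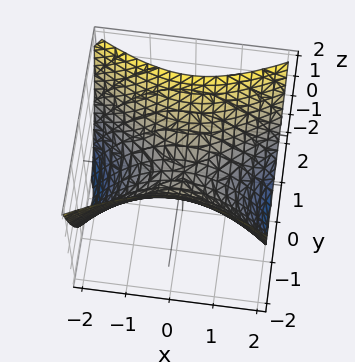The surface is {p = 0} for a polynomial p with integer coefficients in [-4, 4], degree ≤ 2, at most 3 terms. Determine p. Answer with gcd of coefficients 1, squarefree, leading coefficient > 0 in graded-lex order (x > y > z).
x^2 - 2*y^2 + 2*z

Degree: a saddle surface; a quadric, so deg p = 2.
Symmetries: mirror symmetry y ↦ −y ⇒ only even powers of y; it's symmetric under x → −x, forcing even powers of x.
Checking where it meets the axes: one y-axis crossing is at y = 0; it meets the x-axis at x = 0 (among the integer gridlines).
Putting this together gives p.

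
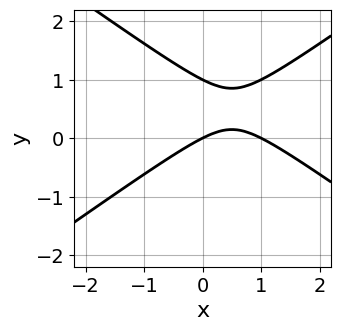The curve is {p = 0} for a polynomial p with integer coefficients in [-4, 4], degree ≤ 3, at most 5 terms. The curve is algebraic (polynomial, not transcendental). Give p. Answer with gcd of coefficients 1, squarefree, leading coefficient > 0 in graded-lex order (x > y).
x^2 - 2*y^2 - x + 2*y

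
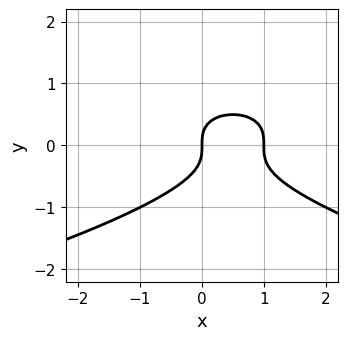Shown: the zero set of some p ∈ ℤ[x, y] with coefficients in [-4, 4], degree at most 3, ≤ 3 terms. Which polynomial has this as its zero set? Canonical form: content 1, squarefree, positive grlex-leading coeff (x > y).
The degree is 3 — a generic line meets the curve in up to 3 points.
Checking where it meets the axes: one y-axis crossing is at y = 0; among the integer gridlines, it crosses the x-axis at x ∈ {0, 1}.
Putting this together gives p.

2*y^3 + x^2 - x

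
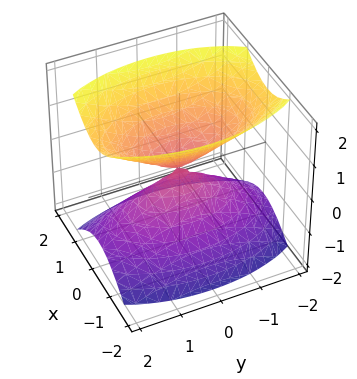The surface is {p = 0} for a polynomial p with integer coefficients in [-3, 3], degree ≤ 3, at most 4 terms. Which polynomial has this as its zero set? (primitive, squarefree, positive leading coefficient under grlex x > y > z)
3*x^2 + y^2 - 2*z^2

(a) The picture has 2 separate pieces.
(b) Degree: a double cone through the origin; a quadric, so deg p = 2.
(c) Symmetries: the z ↦ −z reflection is a symmetry, so z appears only in even powers; mirror symmetry y ↦ −y ⇒ only even powers of y; it's symmetric under x → −x, forcing even powers of x.
(d) From the axis intercepts and sections: it crosses the y-axis at the gridline y = 0; one x-axis crossing is at x = 0; one z-axis crossing is at z = 0.
(e) Fitting integer coefficients to these (and the overall shape) gives p.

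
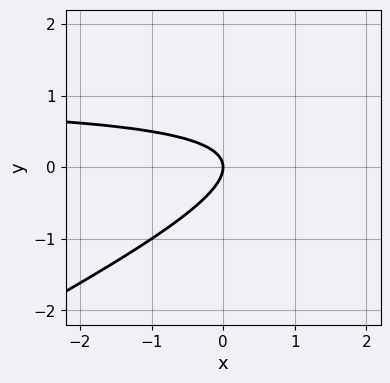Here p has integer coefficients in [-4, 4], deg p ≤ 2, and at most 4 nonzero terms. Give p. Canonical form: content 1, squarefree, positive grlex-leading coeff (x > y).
x*y - 2*y^2 - x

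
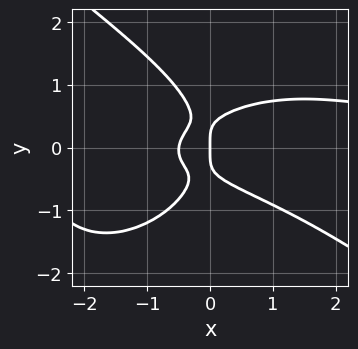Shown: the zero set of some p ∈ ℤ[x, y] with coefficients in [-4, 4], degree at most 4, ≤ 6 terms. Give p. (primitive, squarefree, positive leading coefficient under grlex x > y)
First, the degree is 4 — the shape is more complex than any degree-3 curve.
Next, reading off the gridlines: it crosses the x-axis at the gridline x = 0; it crosses the y-axis at the gridline y = 0.
Finally, matching integer coefficients to the picture gives p.

x^3*y + 2*y^4 + 3*x*y^2 - 2*x^2 - x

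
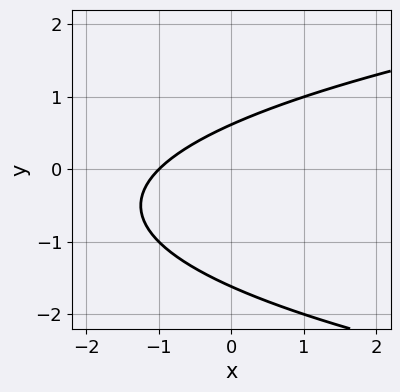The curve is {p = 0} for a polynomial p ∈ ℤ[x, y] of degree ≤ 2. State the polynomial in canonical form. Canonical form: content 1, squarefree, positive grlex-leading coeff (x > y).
(a) deg p = 2. The shape is more complex than any degree-1 curve.
(b) Checking where it meets the axes: it meets the x-axis at x = -1 (among the integer gridlines).
(c) The integer polynomial consistent with all of this is the stated p.

y^2 - x + y - 1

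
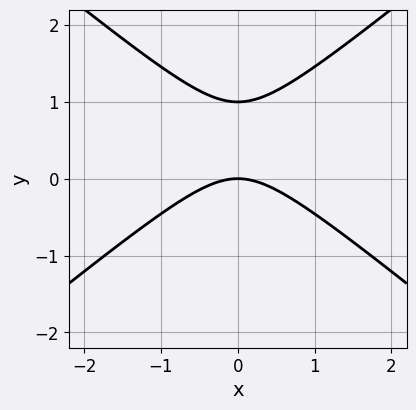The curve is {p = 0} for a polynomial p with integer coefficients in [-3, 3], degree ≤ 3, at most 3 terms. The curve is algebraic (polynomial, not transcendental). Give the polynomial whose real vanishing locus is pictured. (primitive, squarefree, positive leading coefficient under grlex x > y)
2*x^2 - 3*y^2 + 3*y

(a) deg p = 2. The shape is more complex than any degree-1 curve.
(b) Symmetries: it's symmetric under x → −x, forcing even powers of x.
(c) From the visible intercepts: one x-axis crossing is at x = 0; among the integer gridlines, it crosses the y-axis at y ∈ {0, 1}.
(d) Matching integer coefficients to the picture gives p.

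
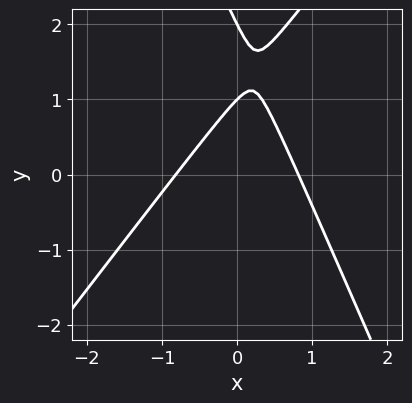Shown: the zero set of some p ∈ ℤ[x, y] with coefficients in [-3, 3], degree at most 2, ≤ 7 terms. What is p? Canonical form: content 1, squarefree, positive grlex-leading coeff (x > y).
3*x^2 - x*y - y^2 + 3*y - 2

deg p = 2.
Reading off the gridlines: the y-axis gridline crossings are at y ∈ {1, 2}.
Putting this together gives p.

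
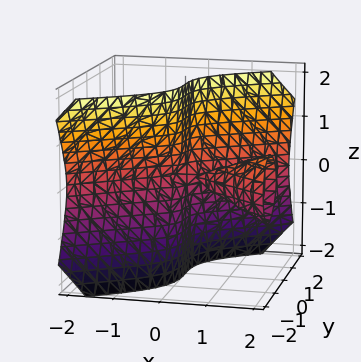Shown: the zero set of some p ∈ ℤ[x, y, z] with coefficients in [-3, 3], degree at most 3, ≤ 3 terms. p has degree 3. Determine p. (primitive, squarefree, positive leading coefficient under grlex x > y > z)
The picture has 2 separate pieces.
deg p = 3.
Observable constraints: the visible z-axis segment lies entirely on the surface; every point of the x-axis in the box is on the surface.
Together with the visible shape, these determine p as stated.

x^2*y + 2*x*z^2 - 2*y^3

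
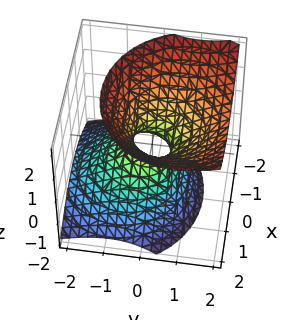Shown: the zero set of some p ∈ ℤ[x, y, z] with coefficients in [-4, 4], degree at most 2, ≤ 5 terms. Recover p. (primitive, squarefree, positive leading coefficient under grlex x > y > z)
(a) deg p = 2. The shape is more complex than any degree-1 surface.
(b) Against the integer gridlines: it misses every integer gridline on the z-axis.
(c) Assembling these constraints gives the stated polynomial.

3*x^2 + 3*y^2 - 3*y*z - 3*z^2 - 1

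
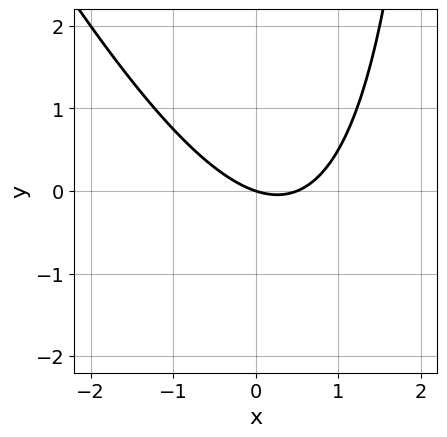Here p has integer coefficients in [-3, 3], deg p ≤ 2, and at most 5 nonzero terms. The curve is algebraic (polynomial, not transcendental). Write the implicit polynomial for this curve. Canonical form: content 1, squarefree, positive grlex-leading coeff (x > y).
(a) deg p = 2. The shape is more complex than any degree-1 curve.
(b) From the visible intercepts: it meets the x-axis at x = 0 (among the integer gridlines); one y-axis crossing is at y = 0.
(c) Putting this together gives p.

2*x^2 + x*y - x - 3*y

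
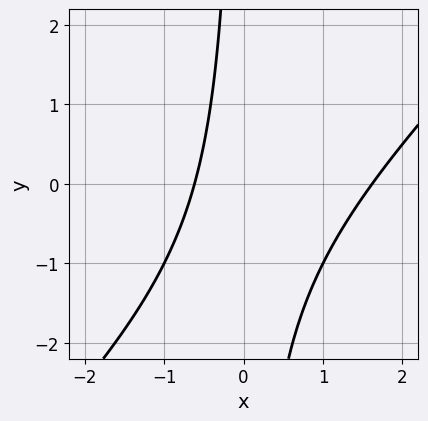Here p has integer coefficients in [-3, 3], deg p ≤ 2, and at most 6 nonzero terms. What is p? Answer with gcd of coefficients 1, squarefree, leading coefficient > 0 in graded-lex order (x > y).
x^2 - x*y - x - 1

First, the degree is 2 — a generic line meets the curve in up to 2 points.
Next, observable constraints: the curve avoids every integer y-axis point in the box.
Finally, putting this together gives p.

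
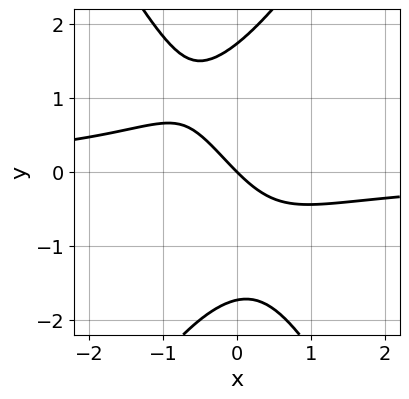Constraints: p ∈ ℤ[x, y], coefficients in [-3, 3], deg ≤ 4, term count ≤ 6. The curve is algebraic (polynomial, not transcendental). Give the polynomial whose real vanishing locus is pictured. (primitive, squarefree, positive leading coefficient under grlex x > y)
(a) The degree is 3 — a generic line meets the curve in up to 3 points.
(b) Reading off the gridlines: one x-axis crossing is at x = 0; it crosses the y-axis at the gridline y = 0.
(c) The integer polynomial consistent with all of this is the stated p.

3*x^2*y - y^3 + x*y + 3*x + 3*y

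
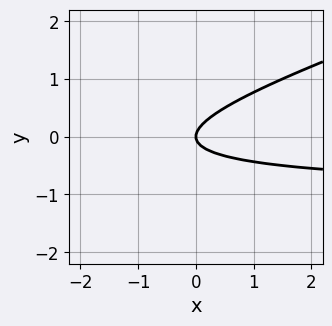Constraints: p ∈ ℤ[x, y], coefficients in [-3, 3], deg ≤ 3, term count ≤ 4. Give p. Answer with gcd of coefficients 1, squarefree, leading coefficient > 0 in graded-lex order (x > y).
First, the degree is 2 — a generic line meets the curve in up to 2 points.
Then, from the visible intercepts: one x-axis crossing is at x = 0; it crosses the y-axis at the gridline y = 0.
Finally, assembling these constraints gives the stated polynomial.

x*y - 3*y^2 + x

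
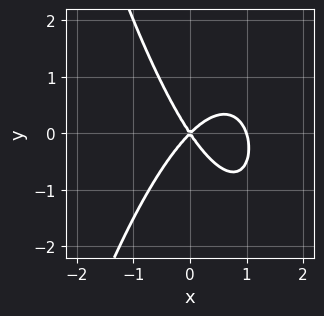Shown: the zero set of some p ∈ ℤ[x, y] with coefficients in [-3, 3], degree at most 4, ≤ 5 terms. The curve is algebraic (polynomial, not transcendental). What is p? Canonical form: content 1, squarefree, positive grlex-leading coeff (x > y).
3*x^3 - 3*x^2 + x*y + 2*y^2

(a) Degree: no degree-2 curve has this shape, so deg p = 3.
(b) From the axis intercepts and sections: it crosses the y-axis at the gridline y = 0; among the integer gridlines, it crosses the x-axis at x ∈ {0, 1}.
(c) Solving for integer coefficients yields p as stated.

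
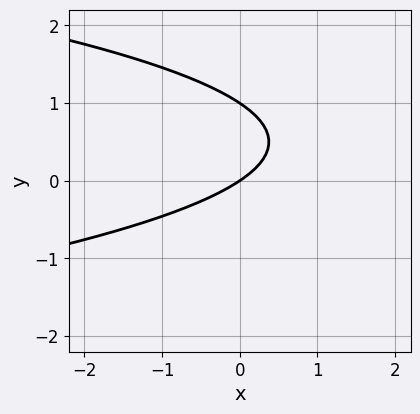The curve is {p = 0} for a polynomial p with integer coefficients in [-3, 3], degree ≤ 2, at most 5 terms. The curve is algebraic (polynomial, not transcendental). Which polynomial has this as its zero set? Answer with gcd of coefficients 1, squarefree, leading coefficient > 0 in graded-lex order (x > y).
1. deg p = 2.
2. Against the integer gridlines: it meets the x-axis at x = 0 (among the integer gridlines); the y-axis gridline crossings are at y ∈ {0, 1}.
3. Solving for integer coefficients yields p as stated.

3*y^2 + 2*x - 3*y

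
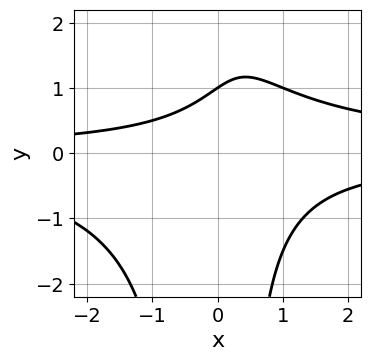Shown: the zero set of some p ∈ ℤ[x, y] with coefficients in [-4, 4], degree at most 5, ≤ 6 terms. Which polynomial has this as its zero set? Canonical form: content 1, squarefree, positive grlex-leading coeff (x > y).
2*x^2*y^2 - 2*x*y + 3*y - 3

1. Degree: no degree-3 curve has this shape, so deg p = 4.
2. Against the integer gridlines: the curve avoids every integer x-axis point in the box; one y-axis crossing is at y = 1.
3. Assembling these constraints gives the stated polynomial.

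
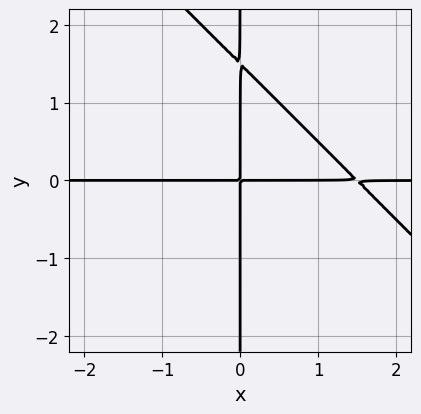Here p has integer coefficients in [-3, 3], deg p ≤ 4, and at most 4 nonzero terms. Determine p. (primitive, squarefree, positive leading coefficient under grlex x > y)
First, degree: a generic line meets the curve in up to 3 points, so deg p = 3.
Then, observable constraints: every point of the y-axis in the box is on the curve; every point of the x-axis in the box is on the curve.
Finally, these observations pin down the coefficients.

2*x^2*y + 2*x*y^2 - 3*x*y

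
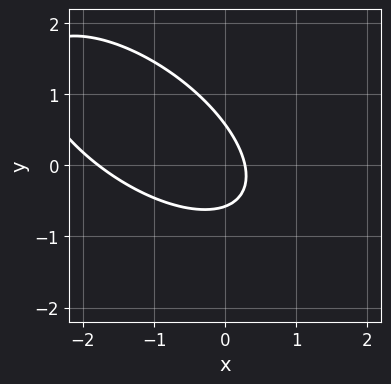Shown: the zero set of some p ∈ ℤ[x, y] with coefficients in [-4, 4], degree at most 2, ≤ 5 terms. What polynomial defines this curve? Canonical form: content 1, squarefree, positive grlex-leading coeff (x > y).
1. deg p = 2.
2. Solving for integer coefficients yields p as stated.

2*x^2 + 3*x*y + 3*y^2 + 3*x - 1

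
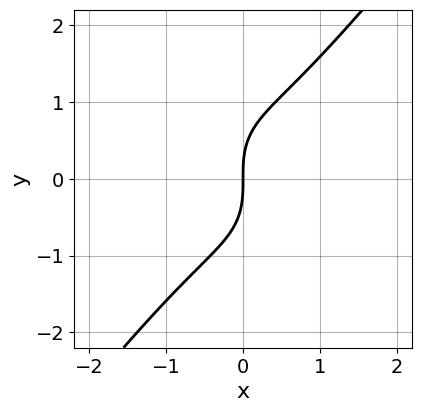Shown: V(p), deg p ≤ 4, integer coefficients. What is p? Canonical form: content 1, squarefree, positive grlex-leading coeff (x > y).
2*x^3 - y^3 + 2*x

(a) Degree: no degree-2 curve has this shape, so deg p = 3.
(b) Observable constraints: one x-axis crossing is at x = 0; it crosses the y-axis at the gridline y = 0.
(c) The integer polynomial consistent with all of this is the stated p.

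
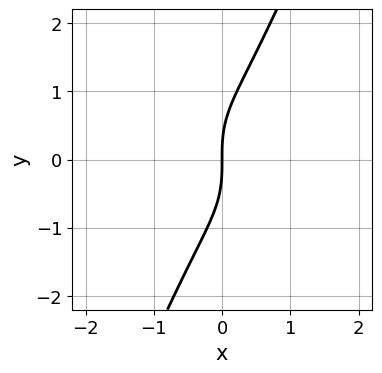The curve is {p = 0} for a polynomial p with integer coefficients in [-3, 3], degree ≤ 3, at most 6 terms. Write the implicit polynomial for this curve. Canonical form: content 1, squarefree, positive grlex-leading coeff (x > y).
First, degree: no degree-2 curve has this shape, so deg p = 3.
Then, from the visible intercepts: it crosses the y-axis at the gridline y = 0; it meets the x-axis at x = 0 (among the integer gridlines).
Finally, matching integer coefficients to the picture gives p.

3*x^3 + 2*x^2*y + x*y^2 - y^3 + 3*x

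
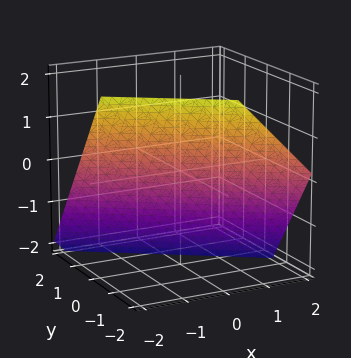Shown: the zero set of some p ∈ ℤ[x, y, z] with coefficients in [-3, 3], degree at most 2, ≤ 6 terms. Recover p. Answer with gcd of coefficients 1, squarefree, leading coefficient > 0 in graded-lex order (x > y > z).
1. The degree is 1 — every cross-section is a straight line — this is a plane.
2. Checking where it meets the axes: it crosses the x-axis at the gridline x = -1; one z-axis crossing is at z = -1.
3. These observations pin down the coefficients.

2*x + 3*y + 2*z + 2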